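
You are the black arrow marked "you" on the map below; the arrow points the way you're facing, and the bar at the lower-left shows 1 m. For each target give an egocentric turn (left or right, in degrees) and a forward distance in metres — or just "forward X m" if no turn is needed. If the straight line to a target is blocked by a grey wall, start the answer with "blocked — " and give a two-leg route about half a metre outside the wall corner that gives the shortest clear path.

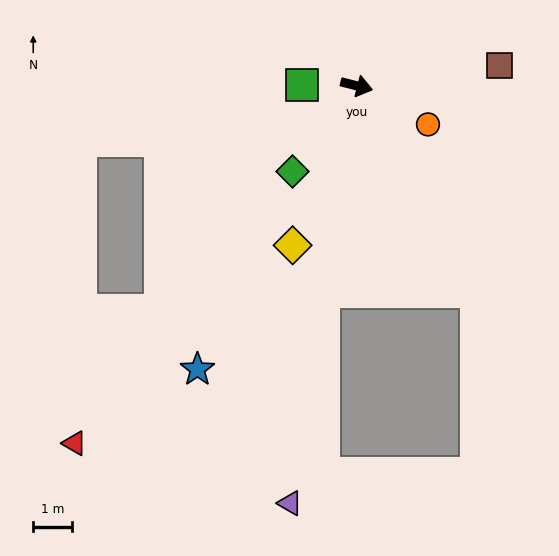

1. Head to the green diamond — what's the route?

turn right 113°, forward 2.7 m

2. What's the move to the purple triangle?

turn right 85°, forward 10.8 m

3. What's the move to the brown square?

turn left 22°, forward 3.7 m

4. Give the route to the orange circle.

turn right 14°, forward 2.1 m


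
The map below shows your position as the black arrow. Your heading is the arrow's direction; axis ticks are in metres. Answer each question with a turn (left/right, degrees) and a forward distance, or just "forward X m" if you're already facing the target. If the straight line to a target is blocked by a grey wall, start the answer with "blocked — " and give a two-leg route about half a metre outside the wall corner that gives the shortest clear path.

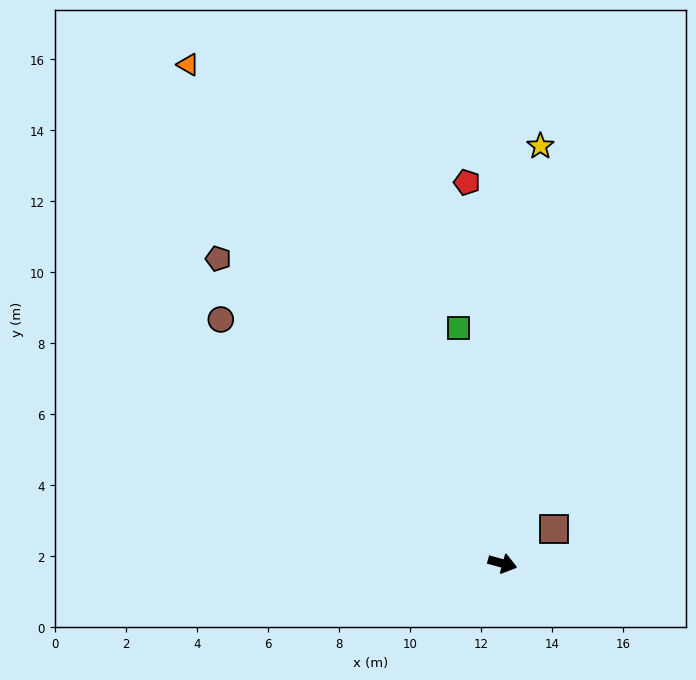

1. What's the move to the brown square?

turn left 49°, forward 1.7 m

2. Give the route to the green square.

turn left 116°, forward 6.8 m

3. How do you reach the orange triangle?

turn left 138°, forward 16.6 m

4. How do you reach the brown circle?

turn left 155°, forward 10.5 m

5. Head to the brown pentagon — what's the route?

turn left 148°, forward 11.7 m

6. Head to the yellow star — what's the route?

turn left 100°, forward 11.8 m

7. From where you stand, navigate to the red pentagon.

turn left 111°, forward 10.8 m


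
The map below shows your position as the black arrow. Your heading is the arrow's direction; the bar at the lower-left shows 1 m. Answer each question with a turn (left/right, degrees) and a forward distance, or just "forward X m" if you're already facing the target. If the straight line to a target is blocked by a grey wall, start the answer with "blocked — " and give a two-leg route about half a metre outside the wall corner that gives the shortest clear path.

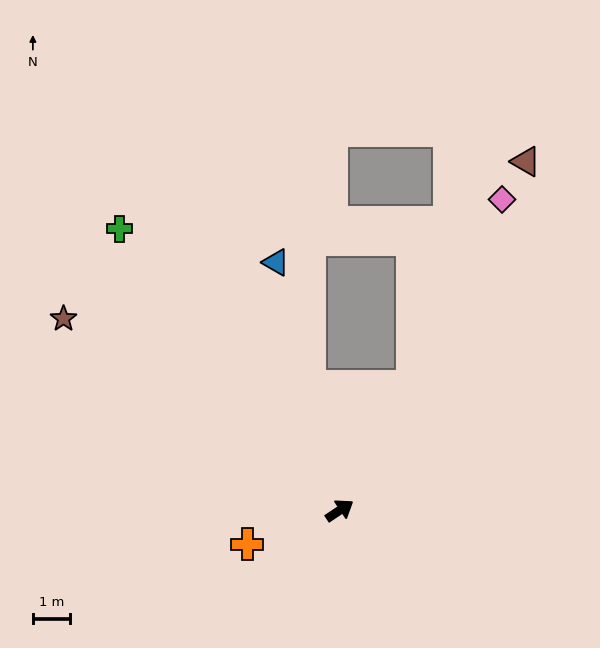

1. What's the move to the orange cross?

turn left 166°, forward 2.6 m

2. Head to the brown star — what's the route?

turn left 111°, forward 9.0 m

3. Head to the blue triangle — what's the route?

turn left 71°, forward 6.9 m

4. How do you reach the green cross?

turn left 94°, forward 9.6 m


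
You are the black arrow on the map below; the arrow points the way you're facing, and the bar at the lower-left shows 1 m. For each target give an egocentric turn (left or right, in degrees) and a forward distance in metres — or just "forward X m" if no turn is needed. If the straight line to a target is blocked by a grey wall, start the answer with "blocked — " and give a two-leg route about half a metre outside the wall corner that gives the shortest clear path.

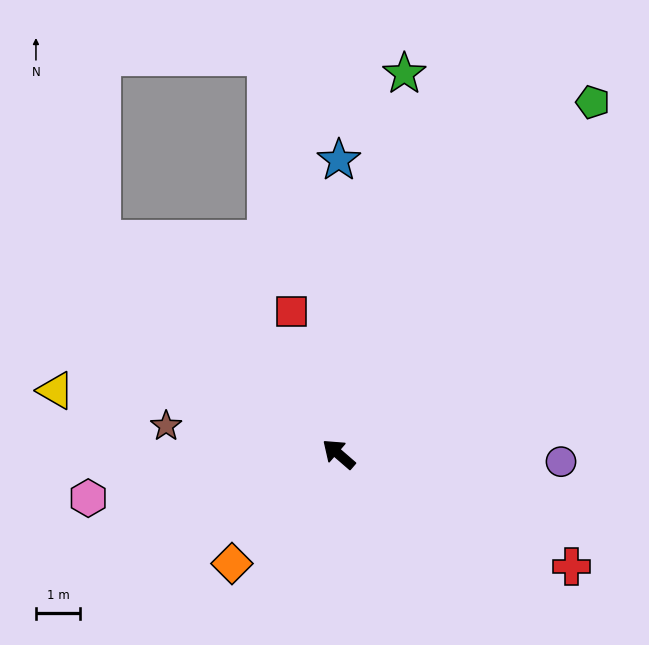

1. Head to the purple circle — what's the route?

turn right 141°, forward 5.0 m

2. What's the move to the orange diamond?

turn left 87°, forward 3.5 m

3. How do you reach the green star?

turn right 59°, forward 8.7 m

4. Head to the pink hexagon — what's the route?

turn left 51°, forward 5.7 m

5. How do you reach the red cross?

turn right 165°, forward 5.8 m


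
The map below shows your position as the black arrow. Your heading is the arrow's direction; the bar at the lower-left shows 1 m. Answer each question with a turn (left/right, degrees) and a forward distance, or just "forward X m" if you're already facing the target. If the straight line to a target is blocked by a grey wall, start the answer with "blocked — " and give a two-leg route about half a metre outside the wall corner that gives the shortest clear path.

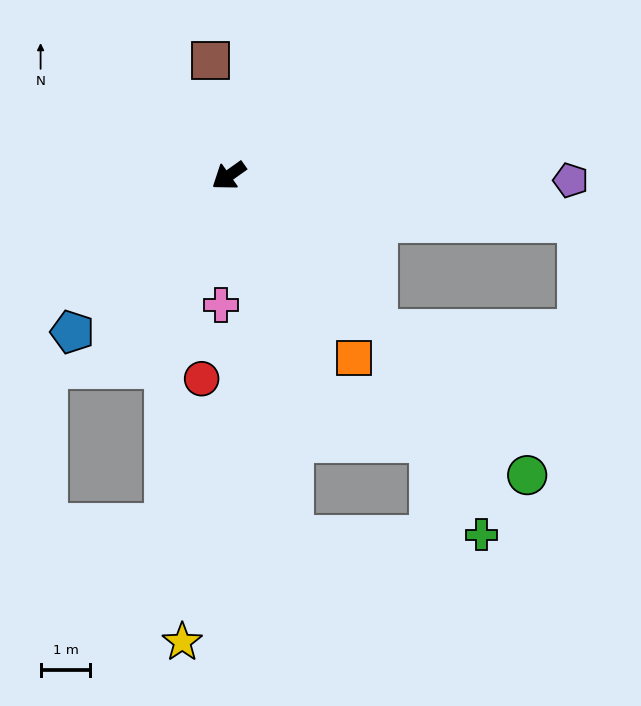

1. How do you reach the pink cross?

turn left 51°, forward 2.6 m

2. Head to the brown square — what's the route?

turn right 116°, forward 2.3 m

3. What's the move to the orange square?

turn left 89°, forward 4.4 m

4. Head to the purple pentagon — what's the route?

turn left 144°, forward 6.9 m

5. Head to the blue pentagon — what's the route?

turn left 10°, forward 4.4 m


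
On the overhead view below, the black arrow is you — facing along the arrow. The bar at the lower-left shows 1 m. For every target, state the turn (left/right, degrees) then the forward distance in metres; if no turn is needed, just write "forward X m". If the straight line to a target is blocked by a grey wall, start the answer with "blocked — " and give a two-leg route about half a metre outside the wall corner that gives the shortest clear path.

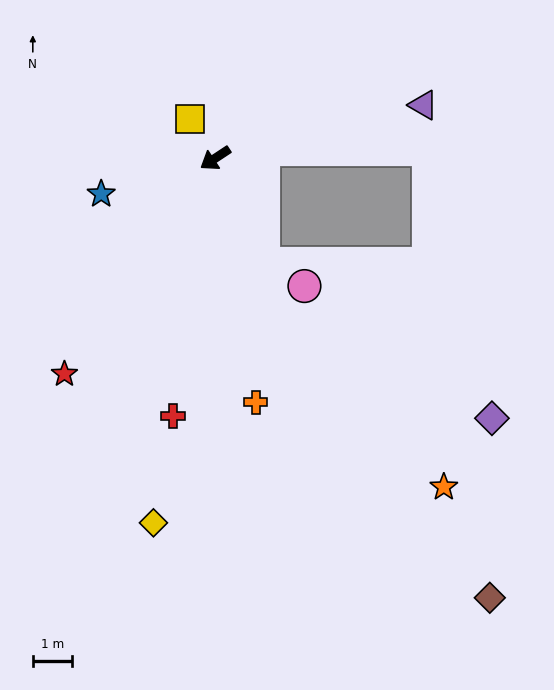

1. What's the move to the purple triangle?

turn left 161°, forward 5.5 m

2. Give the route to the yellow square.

turn right 91°, forward 1.2 m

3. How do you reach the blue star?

turn right 16°, forward 3.1 m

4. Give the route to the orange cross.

turn left 66°, forward 6.4 m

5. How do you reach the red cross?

turn left 47°, forward 6.8 m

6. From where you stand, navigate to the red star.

turn left 22°, forward 6.8 m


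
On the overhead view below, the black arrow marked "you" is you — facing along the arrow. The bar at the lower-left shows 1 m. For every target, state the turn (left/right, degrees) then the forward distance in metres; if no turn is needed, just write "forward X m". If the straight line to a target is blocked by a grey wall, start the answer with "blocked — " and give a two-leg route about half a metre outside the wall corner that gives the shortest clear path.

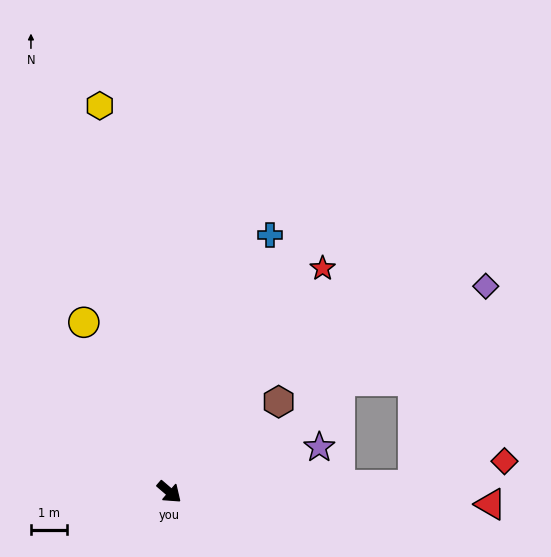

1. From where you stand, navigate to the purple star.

turn left 57°, forward 4.3 m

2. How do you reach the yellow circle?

turn left 157°, forward 5.3 m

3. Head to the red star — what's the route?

turn left 96°, forward 7.5 m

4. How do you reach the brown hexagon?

turn left 80°, forward 3.9 m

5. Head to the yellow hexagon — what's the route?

turn left 141°, forward 10.8 m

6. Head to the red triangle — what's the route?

turn left 38°, forward 8.9 m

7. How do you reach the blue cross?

turn left 109°, forward 7.6 m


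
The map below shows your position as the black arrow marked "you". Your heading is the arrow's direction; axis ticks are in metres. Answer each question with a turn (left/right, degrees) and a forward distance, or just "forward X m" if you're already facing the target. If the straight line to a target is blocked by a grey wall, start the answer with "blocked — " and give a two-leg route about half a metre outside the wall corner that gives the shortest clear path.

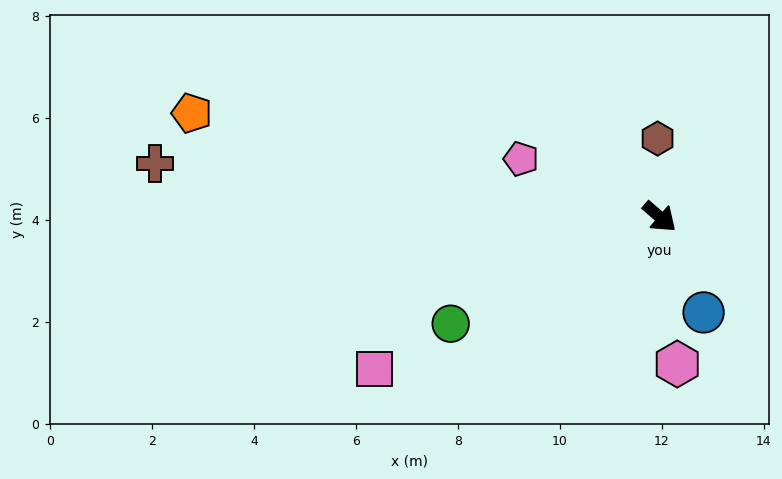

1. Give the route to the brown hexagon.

turn left 132°, forward 1.5 m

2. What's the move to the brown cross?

turn right 145°, forward 10.0 m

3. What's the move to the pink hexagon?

turn right 42°, forward 2.9 m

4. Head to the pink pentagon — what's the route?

turn right 162°, forward 2.9 m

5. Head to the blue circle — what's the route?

turn right 24°, forward 2.1 m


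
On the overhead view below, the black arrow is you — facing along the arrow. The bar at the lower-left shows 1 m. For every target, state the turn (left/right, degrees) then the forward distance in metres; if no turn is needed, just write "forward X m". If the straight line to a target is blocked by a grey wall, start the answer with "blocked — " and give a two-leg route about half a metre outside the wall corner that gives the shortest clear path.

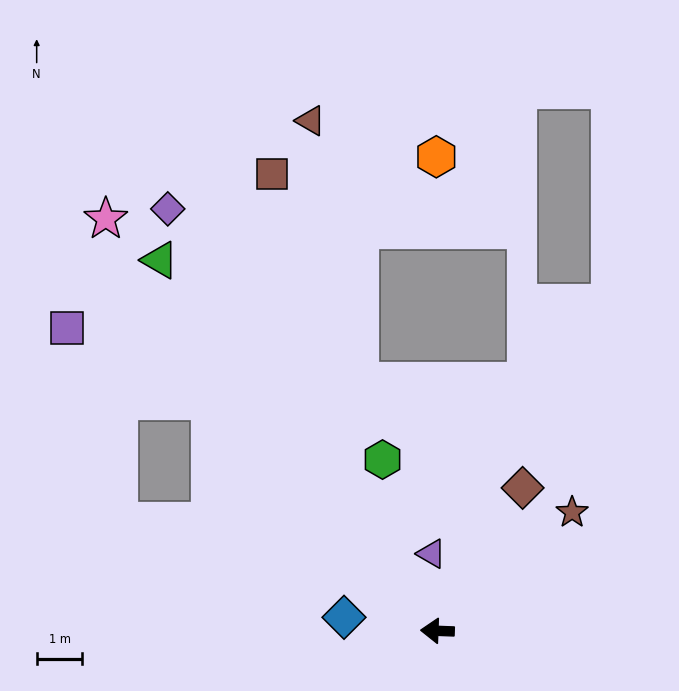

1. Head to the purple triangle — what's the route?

turn right 83°, forward 1.7 m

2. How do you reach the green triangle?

turn right 51°, forward 10.1 m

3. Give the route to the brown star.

turn right 136°, forward 3.9 m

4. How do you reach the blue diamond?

turn right 6°, forward 2.1 m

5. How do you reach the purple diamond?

turn right 55°, forward 10.9 m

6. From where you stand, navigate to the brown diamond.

turn right 119°, forward 3.6 m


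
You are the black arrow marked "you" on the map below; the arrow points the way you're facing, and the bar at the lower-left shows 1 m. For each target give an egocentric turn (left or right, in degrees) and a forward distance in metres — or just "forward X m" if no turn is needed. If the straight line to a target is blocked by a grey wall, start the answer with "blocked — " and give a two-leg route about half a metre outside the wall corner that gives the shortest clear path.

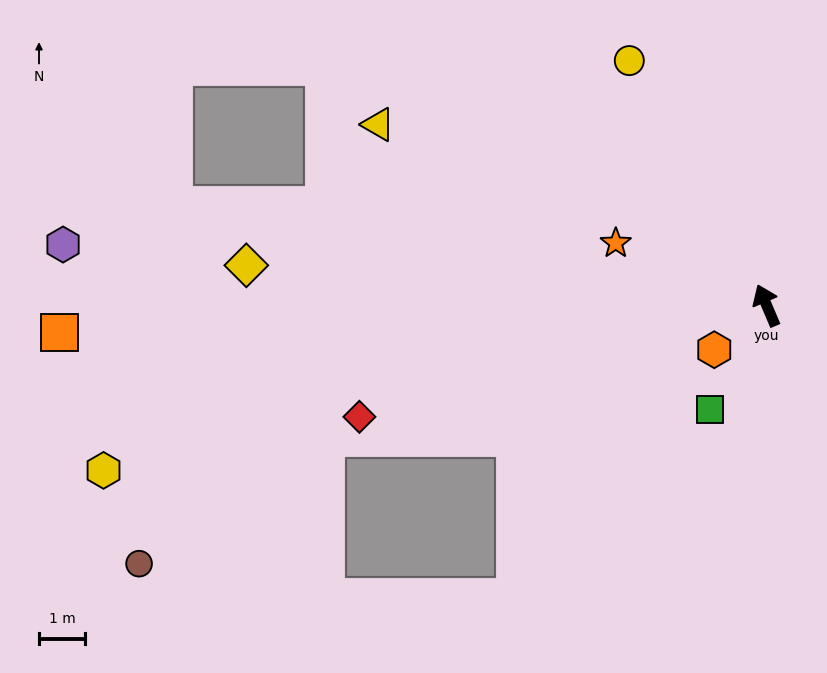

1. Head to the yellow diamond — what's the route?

turn left 63°, forward 11.2 m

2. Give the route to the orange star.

turn left 45°, forward 3.5 m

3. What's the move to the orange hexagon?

turn left 107°, forward 1.5 m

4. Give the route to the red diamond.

turn left 82°, forward 9.1 m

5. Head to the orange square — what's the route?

turn left 69°, forward 15.2 m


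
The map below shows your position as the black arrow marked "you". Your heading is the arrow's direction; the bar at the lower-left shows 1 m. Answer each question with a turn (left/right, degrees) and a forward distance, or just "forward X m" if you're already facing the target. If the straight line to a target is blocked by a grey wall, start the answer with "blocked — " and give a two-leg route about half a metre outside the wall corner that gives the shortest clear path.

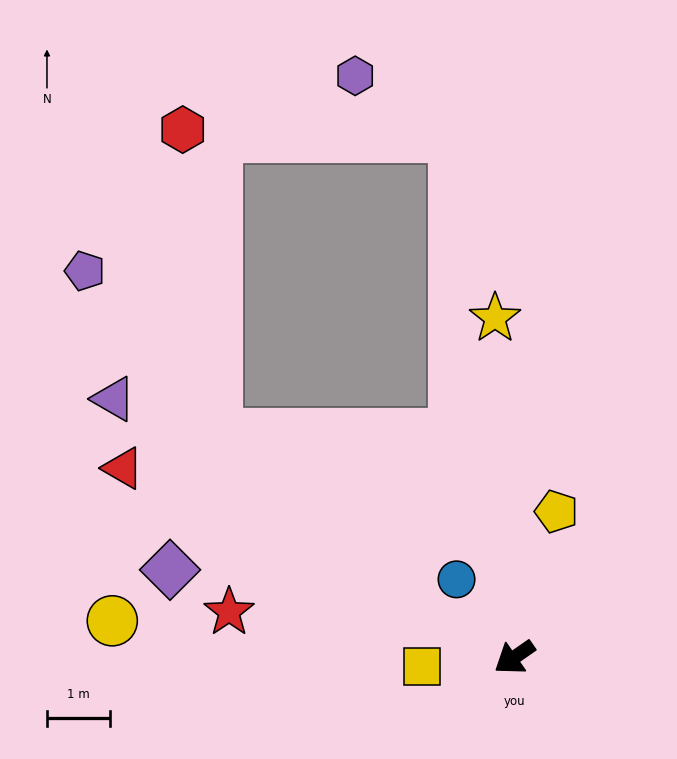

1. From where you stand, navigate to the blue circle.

turn right 88°, forward 1.6 m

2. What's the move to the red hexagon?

blocked — turn right 71°, forward 5.9 m, then turn right 48°, forward 4.9 m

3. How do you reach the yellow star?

turn right 122°, forward 5.4 m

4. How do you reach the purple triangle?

turn right 68°, forward 7.6 m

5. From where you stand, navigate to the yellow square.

turn right 29°, forward 1.5 m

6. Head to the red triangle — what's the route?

turn right 61°, forward 6.9 m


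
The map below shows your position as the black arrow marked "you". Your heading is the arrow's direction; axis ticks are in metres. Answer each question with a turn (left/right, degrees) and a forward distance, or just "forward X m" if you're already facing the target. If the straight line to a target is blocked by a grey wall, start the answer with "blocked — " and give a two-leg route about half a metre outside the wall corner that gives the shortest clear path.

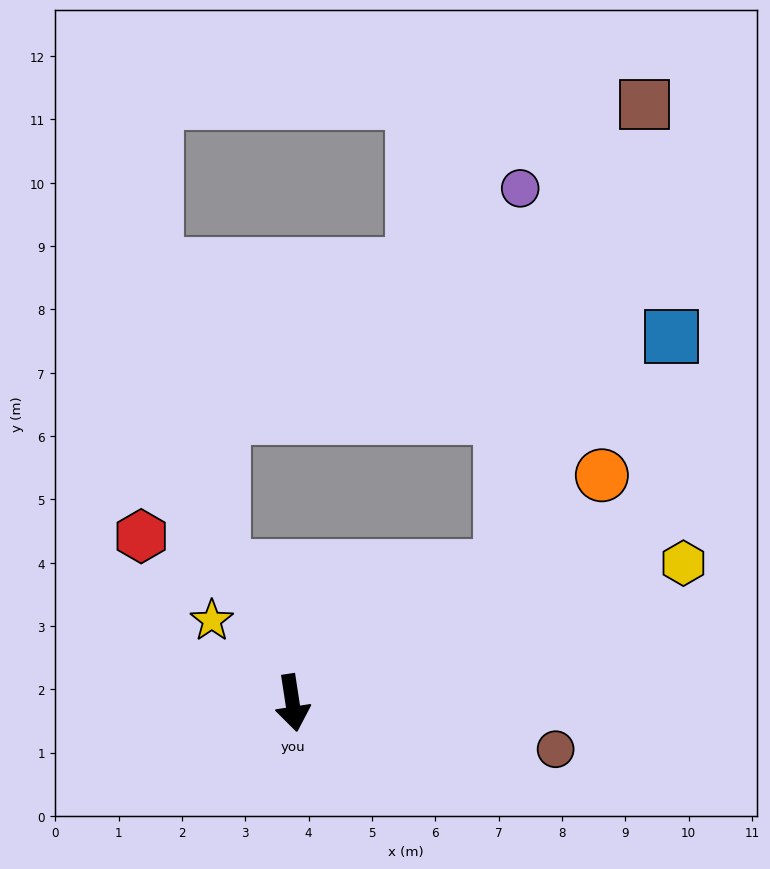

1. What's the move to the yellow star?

turn right 144°, forward 1.8 m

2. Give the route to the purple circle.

blocked — turn left 115°, forward 3.9 m, then turn left 53°, forward 6.0 m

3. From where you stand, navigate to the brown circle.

turn left 71°, forward 4.2 m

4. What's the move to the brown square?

blocked — turn left 115°, forward 3.9 m, then turn left 39°, forward 7.6 m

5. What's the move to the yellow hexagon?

turn left 101°, forward 6.6 m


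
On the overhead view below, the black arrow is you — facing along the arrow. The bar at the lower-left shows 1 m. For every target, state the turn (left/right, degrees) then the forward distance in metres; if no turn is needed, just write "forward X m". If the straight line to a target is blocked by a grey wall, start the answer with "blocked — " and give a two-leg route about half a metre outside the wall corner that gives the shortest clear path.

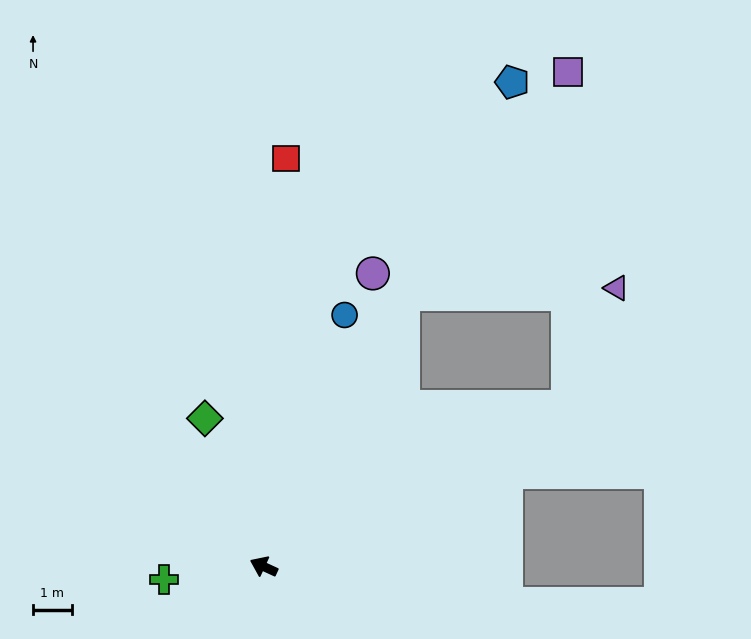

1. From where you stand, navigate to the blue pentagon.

turn right 92°, forward 14.2 m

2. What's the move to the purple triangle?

blocked — turn right 127°, forward 8.9 m, then turn left 39°, forward 3.3 m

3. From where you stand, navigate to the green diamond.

turn right 44°, forward 4.1 m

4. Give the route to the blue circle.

turn right 83°, forward 6.9 m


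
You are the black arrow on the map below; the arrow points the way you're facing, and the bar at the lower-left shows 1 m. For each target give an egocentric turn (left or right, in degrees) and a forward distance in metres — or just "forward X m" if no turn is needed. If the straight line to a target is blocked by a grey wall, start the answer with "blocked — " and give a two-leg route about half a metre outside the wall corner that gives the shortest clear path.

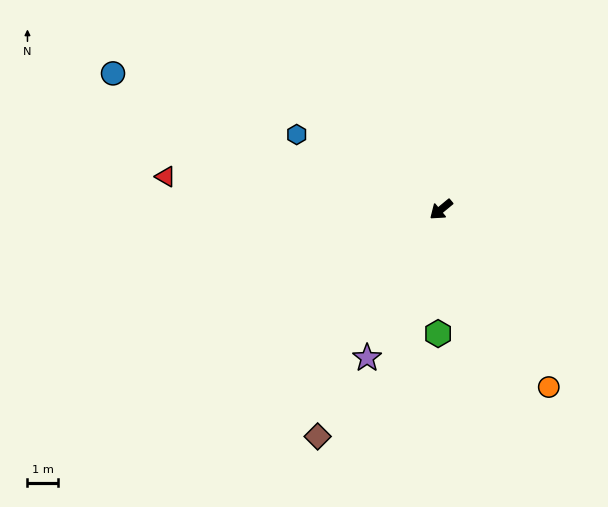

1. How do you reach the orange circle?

turn left 82°, forward 6.8 m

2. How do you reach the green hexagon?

turn left 49°, forward 4.1 m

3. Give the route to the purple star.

turn left 24°, forward 5.4 m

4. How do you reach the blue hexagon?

turn right 67°, forward 5.3 m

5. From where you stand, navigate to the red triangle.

turn right 46°, forward 9.1 m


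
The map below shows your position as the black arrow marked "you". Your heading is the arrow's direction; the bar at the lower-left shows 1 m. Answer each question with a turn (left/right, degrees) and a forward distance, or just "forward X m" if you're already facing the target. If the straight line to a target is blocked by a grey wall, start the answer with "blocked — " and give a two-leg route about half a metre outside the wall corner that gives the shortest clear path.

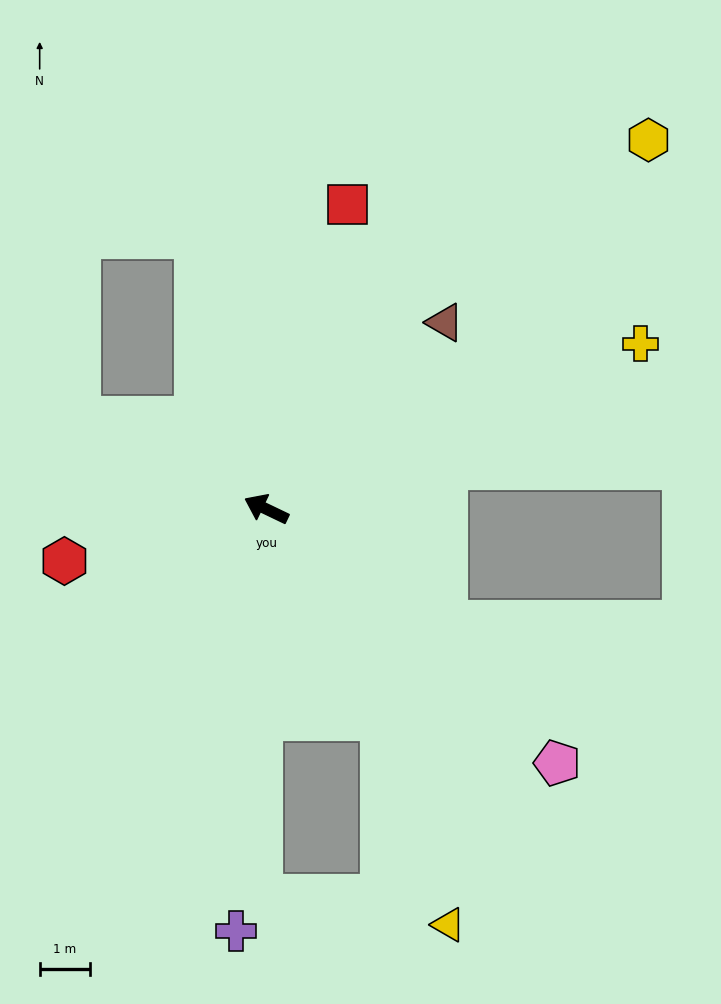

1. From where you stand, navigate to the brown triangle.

turn right 108°, forward 5.1 m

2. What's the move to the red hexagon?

turn left 40°, forward 4.2 m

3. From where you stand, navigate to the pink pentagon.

turn left 164°, forward 7.7 m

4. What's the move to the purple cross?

turn left 112°, forward 8.4 m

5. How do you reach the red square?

turn right 79°, forward 6.3 m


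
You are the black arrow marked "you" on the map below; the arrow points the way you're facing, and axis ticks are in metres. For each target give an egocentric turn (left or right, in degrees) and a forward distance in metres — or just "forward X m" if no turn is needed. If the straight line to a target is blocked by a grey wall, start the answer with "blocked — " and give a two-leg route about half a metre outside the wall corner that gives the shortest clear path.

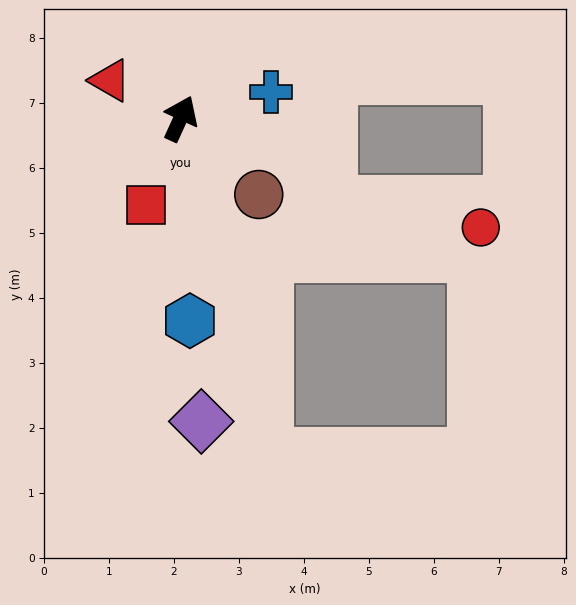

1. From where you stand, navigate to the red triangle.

turn left 86°, forward 1.2 m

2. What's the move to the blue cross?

turn right 49°, forward 1.4 m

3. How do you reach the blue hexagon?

turn right 153°, forward 3.1 m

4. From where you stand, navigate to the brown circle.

turn right 110°, forward 1.7 m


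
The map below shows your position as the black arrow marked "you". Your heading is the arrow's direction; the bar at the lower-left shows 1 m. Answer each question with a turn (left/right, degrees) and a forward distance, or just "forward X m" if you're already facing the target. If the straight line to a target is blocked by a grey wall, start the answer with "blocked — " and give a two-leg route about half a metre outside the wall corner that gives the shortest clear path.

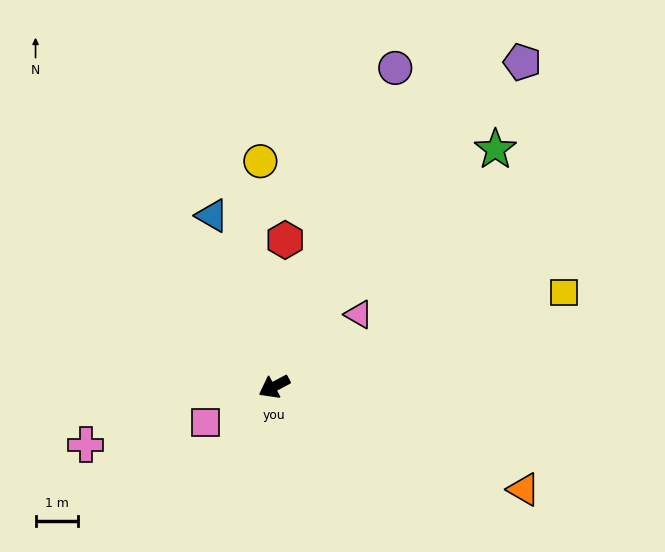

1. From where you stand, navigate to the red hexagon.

turn right 122°, forward 3.4 m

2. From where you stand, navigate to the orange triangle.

turn left 129°, forward 6.3 m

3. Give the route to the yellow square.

turn left 170°, forward 7.1 m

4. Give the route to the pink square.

forward 1.8 m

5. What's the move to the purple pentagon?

turn right 156°, forward 9.6 m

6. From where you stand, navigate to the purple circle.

turn right 139°, forward 8.0 m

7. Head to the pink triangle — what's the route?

turn right 168°, forward 2.6 m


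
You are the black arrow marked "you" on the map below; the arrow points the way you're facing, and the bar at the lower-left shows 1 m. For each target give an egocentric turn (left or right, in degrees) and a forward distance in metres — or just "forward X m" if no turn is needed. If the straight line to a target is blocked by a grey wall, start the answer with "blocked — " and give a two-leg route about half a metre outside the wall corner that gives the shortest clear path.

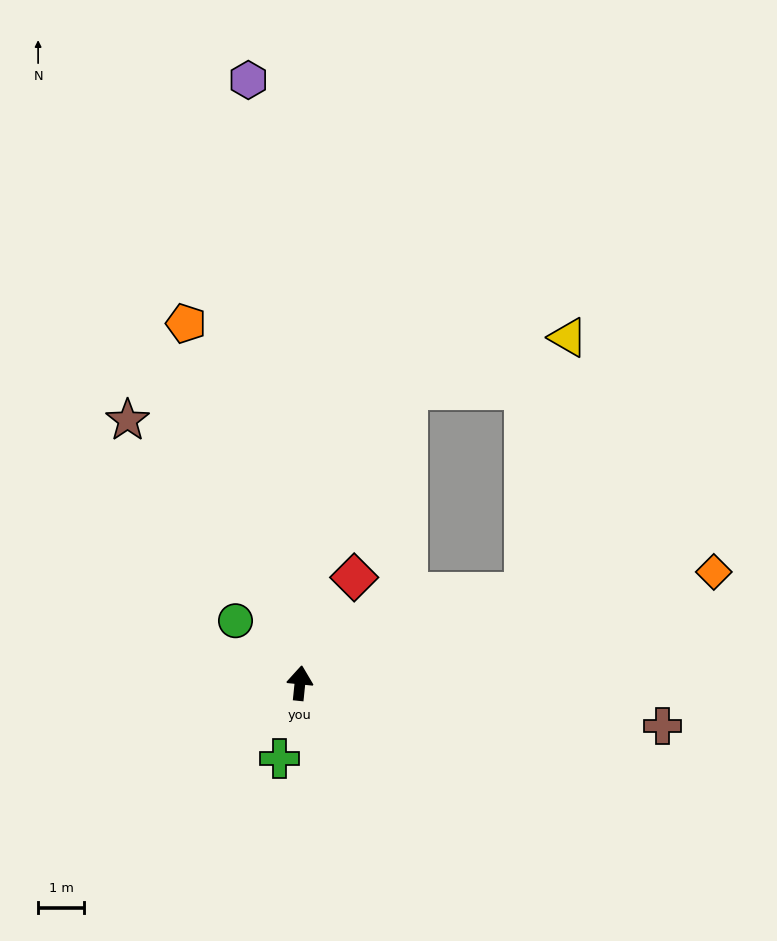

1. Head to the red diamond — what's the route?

turn right 21°, forward 2.6 m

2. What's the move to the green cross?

turn left 171°, forward 1.7 m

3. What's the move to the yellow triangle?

blocked — turn right 62°, forward 5.2 m, then turn left 58°, forward 5.6 m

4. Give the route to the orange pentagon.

turn left 23°, forward 8.1 m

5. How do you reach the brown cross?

turn right 91°, forward 7.9 m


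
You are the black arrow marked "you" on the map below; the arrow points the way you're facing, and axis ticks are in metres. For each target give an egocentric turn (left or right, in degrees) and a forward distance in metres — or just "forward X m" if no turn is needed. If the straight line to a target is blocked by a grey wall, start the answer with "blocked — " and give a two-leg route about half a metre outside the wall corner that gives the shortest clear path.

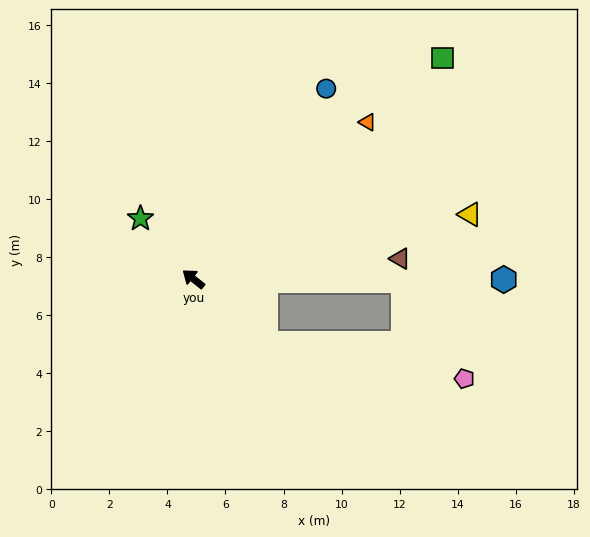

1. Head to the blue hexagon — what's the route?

turn right 142°, forward 10.7 m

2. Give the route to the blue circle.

turn right 86°, forward 8.0 m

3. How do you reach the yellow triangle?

turn right 128°, forward 9.8 m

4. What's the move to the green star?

turn right 10°, forward 2.8 m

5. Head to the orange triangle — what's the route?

turn right 100°, forward 8.1 m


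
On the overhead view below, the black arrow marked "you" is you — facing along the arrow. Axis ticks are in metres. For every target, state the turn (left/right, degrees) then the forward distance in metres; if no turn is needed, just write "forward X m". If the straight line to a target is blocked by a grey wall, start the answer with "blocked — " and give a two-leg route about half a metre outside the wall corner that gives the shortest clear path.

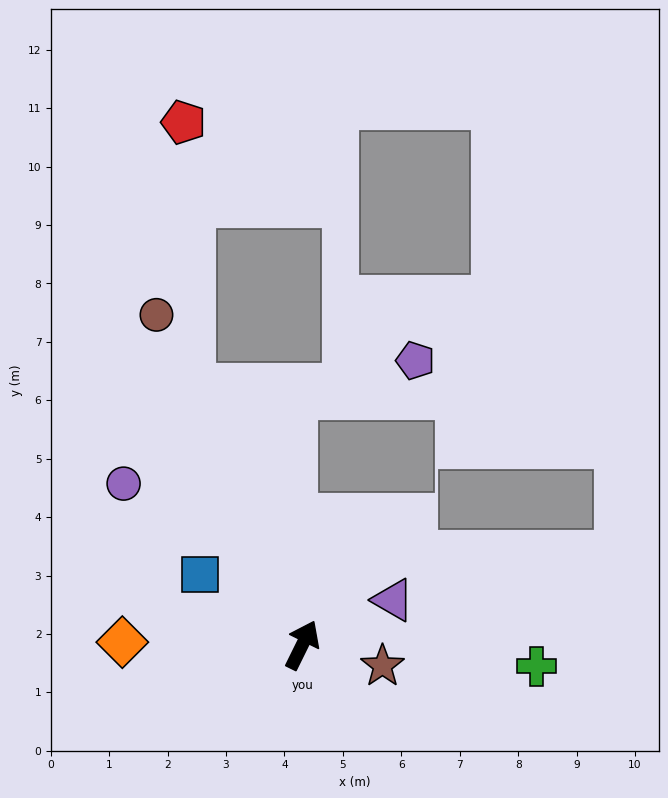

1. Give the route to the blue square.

turn left 82°, forward 2.1 m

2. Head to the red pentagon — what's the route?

blocked — turn left 50°, forward 4.8 m, then turn right 22°, forward 4.6 m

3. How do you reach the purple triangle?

turn right 37°, forward 1.7 m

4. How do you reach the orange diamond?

turn left 115°, forward 3.1 m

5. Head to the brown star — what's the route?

turn right 78°, forward 1.4 m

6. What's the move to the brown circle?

turn left 50°, forward 6.2 m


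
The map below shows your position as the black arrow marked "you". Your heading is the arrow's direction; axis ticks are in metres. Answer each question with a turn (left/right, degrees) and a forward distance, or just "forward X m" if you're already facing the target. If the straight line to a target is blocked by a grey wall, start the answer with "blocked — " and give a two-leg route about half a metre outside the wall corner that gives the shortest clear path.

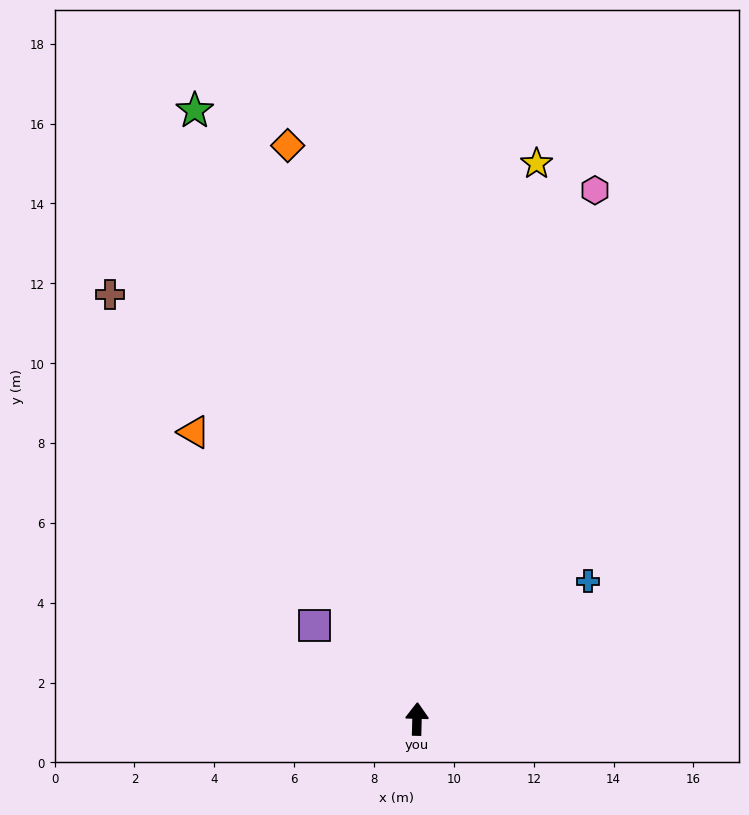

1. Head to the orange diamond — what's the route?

turn left 14°, forward 14.7 m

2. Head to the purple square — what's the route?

turn left 49°, forward 3.5 m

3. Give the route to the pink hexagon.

turn right 17°, forward 14.0 m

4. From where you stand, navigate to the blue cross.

turn right 50°, forward 5.5 m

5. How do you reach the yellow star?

turn right 11°, forward 14.2 m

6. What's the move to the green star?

turn left 22°, forward 16.2 m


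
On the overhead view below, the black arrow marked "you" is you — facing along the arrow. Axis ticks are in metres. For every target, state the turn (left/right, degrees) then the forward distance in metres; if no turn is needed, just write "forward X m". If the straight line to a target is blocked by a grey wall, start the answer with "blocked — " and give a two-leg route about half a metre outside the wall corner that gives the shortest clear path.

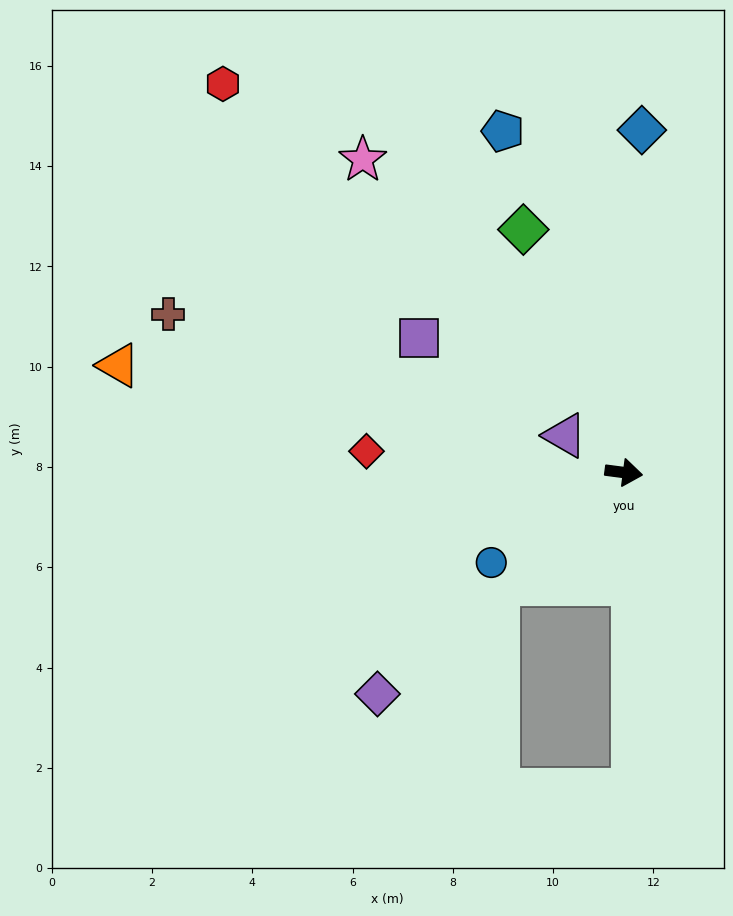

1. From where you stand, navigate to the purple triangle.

turn left 155°, forward 1.4 m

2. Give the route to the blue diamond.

turn left 94°, forward 6.8 m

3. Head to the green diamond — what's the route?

turn left 120°, forward 5.2 m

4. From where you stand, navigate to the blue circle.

turn right 138°, forward 3.2 m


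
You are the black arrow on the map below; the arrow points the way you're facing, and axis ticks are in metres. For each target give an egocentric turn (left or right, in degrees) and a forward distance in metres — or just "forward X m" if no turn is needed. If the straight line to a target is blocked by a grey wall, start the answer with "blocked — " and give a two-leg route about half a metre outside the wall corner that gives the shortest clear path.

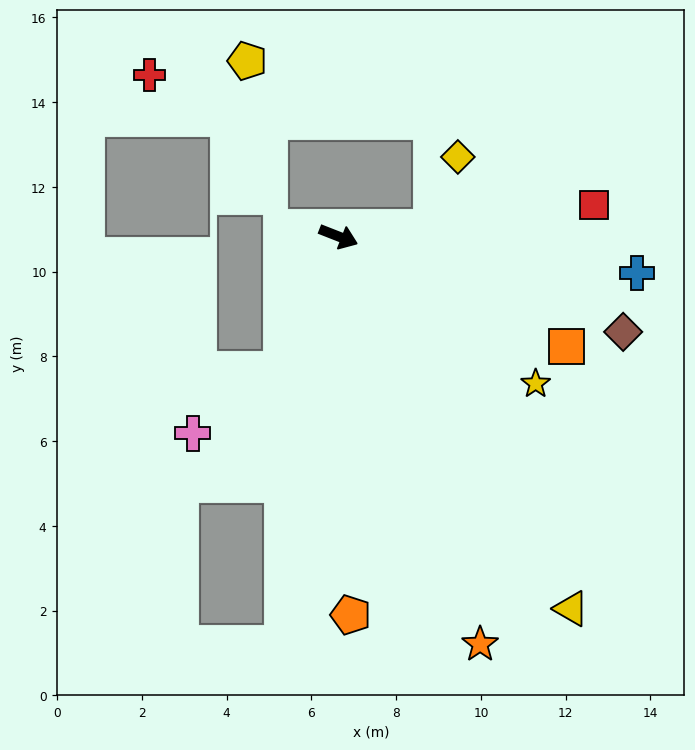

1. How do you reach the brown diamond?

turn left 3°, forward 7.1 m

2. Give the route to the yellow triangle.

turn right 37°, forward 10.4 m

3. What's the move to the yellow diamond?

blocked — turn left 27°, forward 2.2 m, then turn left 63°, forward 1.8 m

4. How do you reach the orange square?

turn right 4°, forward 6.0 m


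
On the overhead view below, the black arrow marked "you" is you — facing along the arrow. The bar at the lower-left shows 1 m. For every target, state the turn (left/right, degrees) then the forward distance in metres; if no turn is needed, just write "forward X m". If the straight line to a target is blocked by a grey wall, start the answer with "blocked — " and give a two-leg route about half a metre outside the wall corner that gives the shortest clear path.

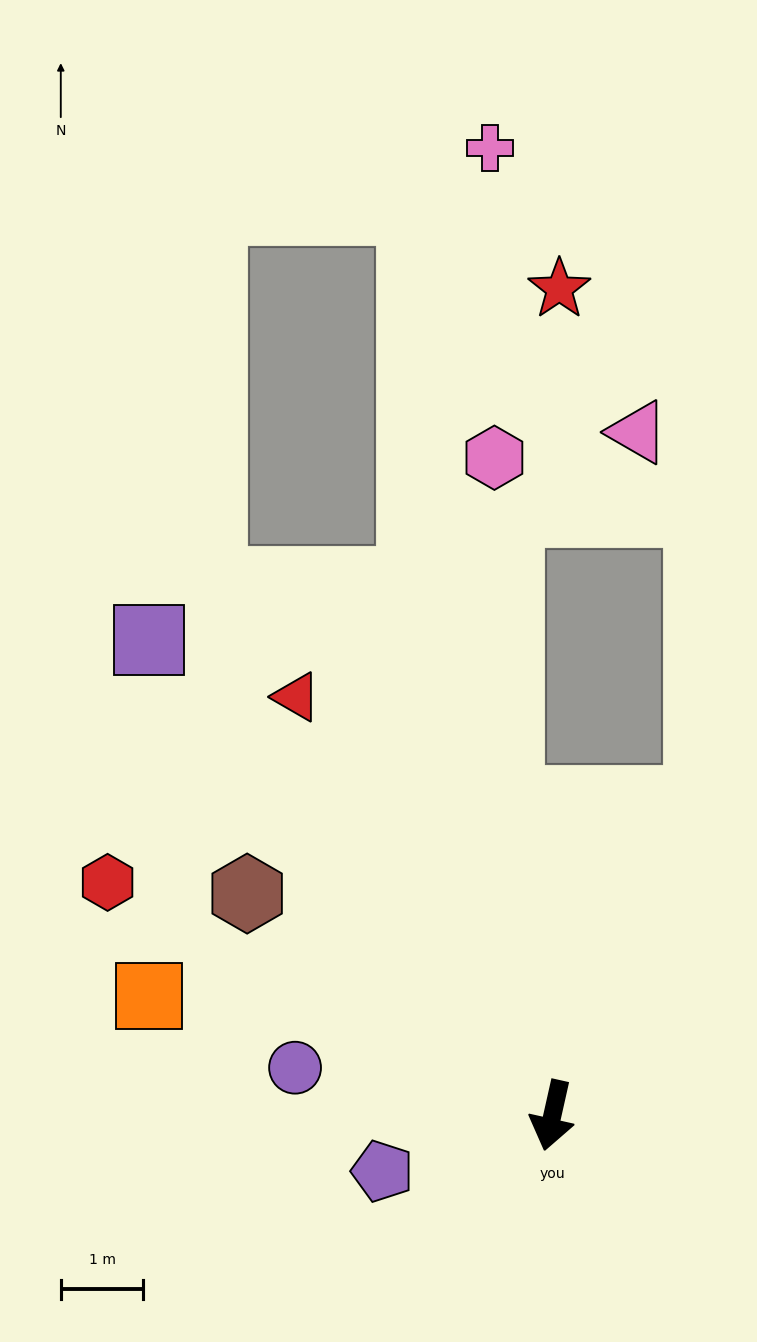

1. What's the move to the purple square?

turn right 127°, forward 7.5 m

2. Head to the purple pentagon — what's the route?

turn right 59°, forward 2.2 m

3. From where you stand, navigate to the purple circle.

turn right 88°, forward 3.2 m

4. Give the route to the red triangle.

turn right 136°, forward 5.9 m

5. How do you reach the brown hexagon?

turn right 113°, forward 4.6 m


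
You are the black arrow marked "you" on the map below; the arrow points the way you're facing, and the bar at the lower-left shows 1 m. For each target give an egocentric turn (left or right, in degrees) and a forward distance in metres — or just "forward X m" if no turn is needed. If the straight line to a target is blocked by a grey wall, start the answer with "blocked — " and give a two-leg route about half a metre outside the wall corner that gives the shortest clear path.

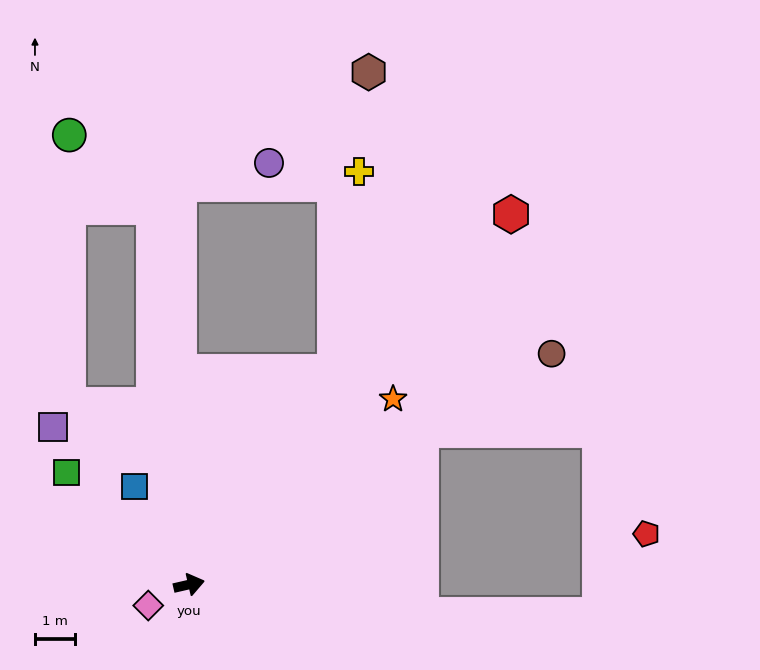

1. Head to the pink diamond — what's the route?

turn right 166°, forward 1.1 m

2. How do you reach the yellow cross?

blocked — turn left 43°, forward 6.4 m, then turn left 27°, forward 5.0 m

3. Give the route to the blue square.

turn left 106°, forward 2.8 m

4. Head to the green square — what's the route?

turn left 125°, forward 4.1 m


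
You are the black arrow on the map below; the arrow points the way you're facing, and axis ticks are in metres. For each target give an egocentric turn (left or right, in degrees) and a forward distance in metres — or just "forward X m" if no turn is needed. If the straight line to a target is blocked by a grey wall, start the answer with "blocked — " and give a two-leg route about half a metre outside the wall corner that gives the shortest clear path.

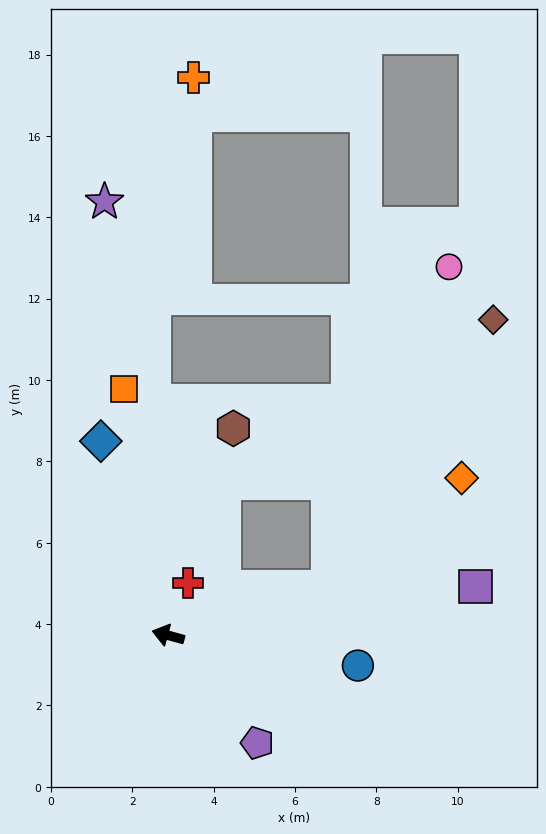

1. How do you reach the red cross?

turn right 95°, forward 1.4 m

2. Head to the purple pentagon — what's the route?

turn left 145°, forward 3.4 m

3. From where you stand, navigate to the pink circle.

blocked — turn right 148°, forward 4.1 m, then turn left 53°, forward 8.4 m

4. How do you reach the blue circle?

turn right 174°, forward 4.7 m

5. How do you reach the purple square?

turn right 156°, forward 7.6 m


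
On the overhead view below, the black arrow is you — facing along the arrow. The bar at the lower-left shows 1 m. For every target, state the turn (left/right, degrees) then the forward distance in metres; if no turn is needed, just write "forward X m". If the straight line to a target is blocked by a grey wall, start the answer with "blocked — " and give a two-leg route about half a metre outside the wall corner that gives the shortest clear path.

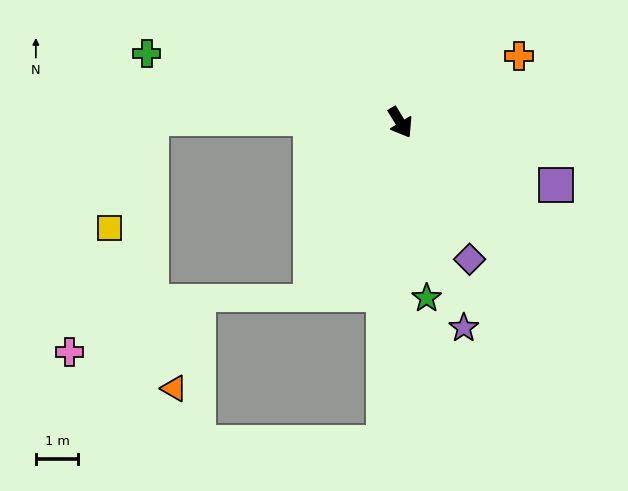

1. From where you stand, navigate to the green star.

turn right 23°, forward 4.2 m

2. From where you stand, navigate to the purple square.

turn left 37°, forward 3.9 m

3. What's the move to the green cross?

turn right 137°, forward 6.2 m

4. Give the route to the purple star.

turn right 14°, forward 5.1 m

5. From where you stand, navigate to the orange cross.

turn left 88°, forward 3.2 m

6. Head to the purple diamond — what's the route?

turn right 5°, forward 3.6 m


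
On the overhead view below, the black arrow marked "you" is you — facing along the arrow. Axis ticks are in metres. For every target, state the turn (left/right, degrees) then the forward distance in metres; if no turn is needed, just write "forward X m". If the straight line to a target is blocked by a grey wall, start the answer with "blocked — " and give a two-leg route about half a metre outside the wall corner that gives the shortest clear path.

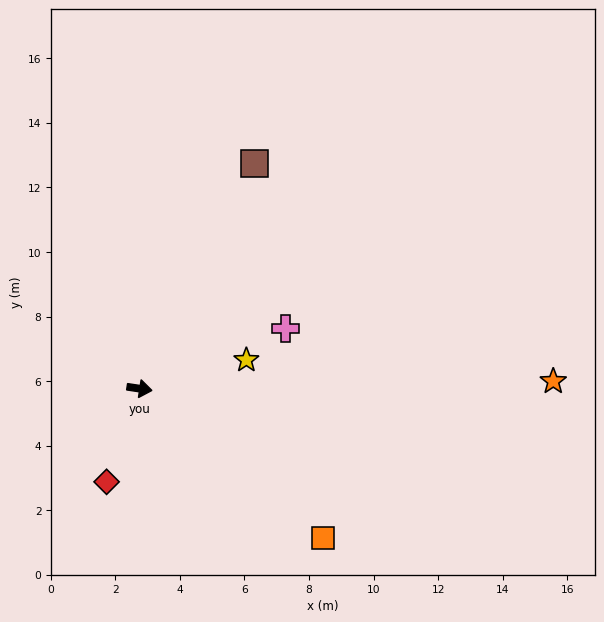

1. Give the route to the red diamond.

turn right 101°, forward 3.1 m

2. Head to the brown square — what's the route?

turn left 71°, forward 7.8 m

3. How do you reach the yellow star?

turn left 23°, forward 3.4 m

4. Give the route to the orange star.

turn left 10°, forward 12.8 m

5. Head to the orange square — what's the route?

turn right 31°, forward 7.3 m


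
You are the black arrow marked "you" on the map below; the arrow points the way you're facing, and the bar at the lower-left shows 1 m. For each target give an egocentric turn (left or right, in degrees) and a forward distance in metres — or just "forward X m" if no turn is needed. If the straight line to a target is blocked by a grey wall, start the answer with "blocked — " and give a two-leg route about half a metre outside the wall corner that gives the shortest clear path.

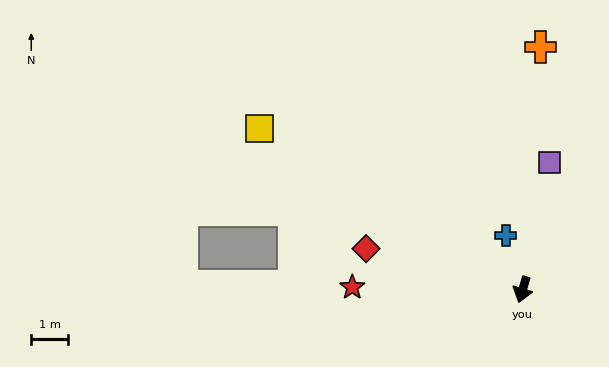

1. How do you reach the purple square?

turn right 175°, forward 3.5 m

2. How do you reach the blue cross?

turn right 146°, forward 1.5 m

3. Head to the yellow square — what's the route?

turn right 105°, forward 8.4 m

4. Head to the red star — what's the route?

turn right 74°, forward 4.6 m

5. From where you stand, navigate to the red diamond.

turn right 88°, forward 4.4 m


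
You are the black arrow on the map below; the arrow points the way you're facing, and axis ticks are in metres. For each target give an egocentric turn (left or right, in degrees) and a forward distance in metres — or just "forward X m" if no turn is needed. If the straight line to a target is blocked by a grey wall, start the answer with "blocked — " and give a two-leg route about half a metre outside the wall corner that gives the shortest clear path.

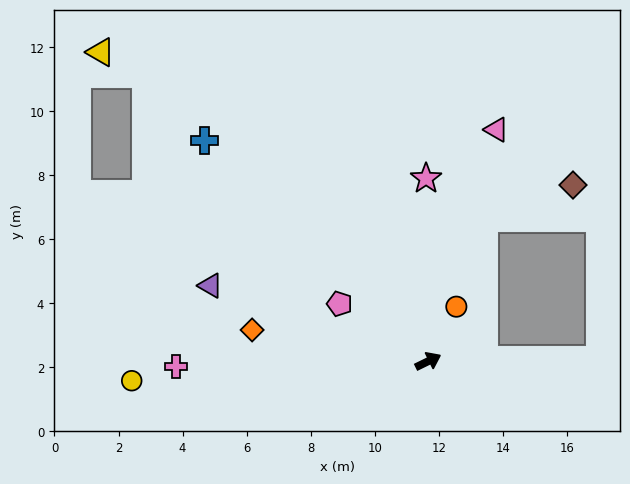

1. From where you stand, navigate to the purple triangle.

turn left 135°, forward 7.2 m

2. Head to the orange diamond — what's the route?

turn left 144°, forward 5.6 m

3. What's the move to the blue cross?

turn left 109°, forward 9.8 m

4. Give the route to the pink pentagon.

turn left 121°, forward 3.3 m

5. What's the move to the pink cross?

turn left 155°, forward 7.9 m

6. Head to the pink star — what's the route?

turn left 65°, forward 5.7 m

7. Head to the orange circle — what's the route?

turn left 37°, forward 1.9 m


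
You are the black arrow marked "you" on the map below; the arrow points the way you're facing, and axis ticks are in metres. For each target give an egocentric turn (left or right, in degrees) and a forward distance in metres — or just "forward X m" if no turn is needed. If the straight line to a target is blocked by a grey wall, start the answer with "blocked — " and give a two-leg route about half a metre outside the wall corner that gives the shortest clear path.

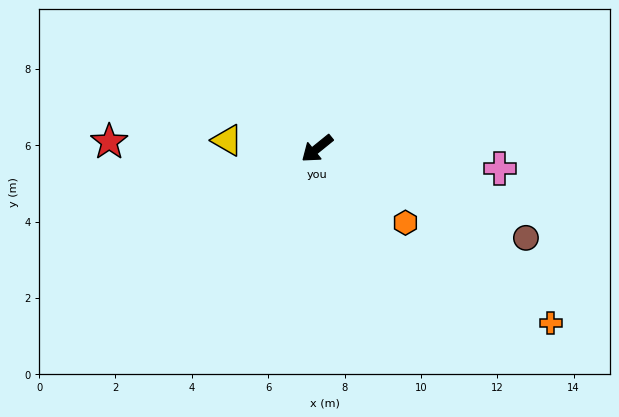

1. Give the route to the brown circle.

turn left 118°, forward 5.9 m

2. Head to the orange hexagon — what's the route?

turn left 101°, forward 3.0 m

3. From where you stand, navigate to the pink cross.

turn left 135°, forward 4.8 m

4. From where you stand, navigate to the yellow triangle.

turn right 44°, forward 2.4 m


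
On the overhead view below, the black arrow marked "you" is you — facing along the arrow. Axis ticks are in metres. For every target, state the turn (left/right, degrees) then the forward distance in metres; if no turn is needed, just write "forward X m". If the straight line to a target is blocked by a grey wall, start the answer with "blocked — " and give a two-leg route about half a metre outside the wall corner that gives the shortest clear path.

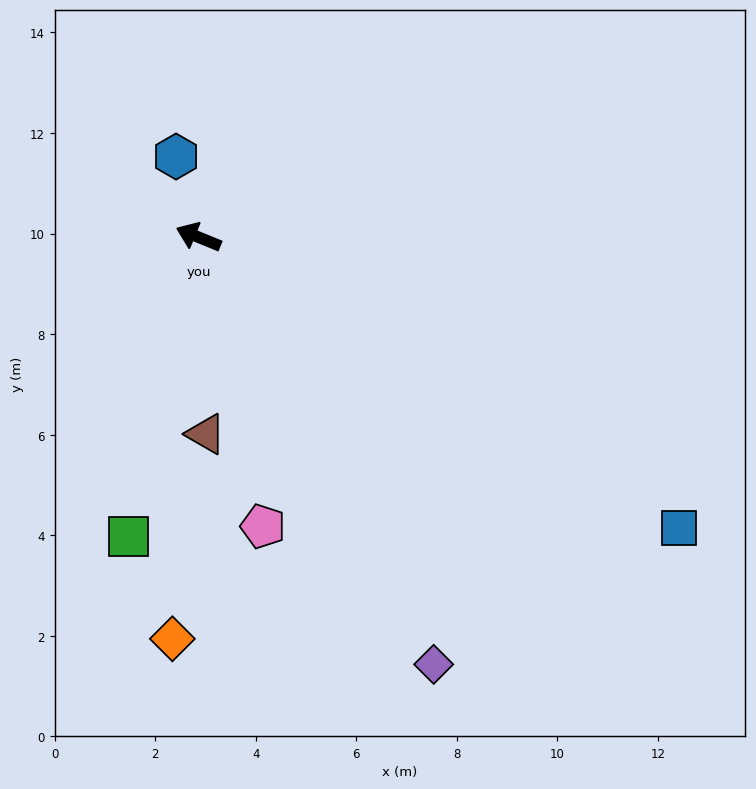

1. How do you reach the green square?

turn left 99°, forward 6.1 m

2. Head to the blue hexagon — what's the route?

turn right 52°, forward 1.7 m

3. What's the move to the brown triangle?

turn left 114°, forward 3.9 m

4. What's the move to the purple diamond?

turn left 141°, forward 9.7 m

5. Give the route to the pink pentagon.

turn left 125°, forward 5.9 m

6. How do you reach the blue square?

turn left 171°, forward 11.2 m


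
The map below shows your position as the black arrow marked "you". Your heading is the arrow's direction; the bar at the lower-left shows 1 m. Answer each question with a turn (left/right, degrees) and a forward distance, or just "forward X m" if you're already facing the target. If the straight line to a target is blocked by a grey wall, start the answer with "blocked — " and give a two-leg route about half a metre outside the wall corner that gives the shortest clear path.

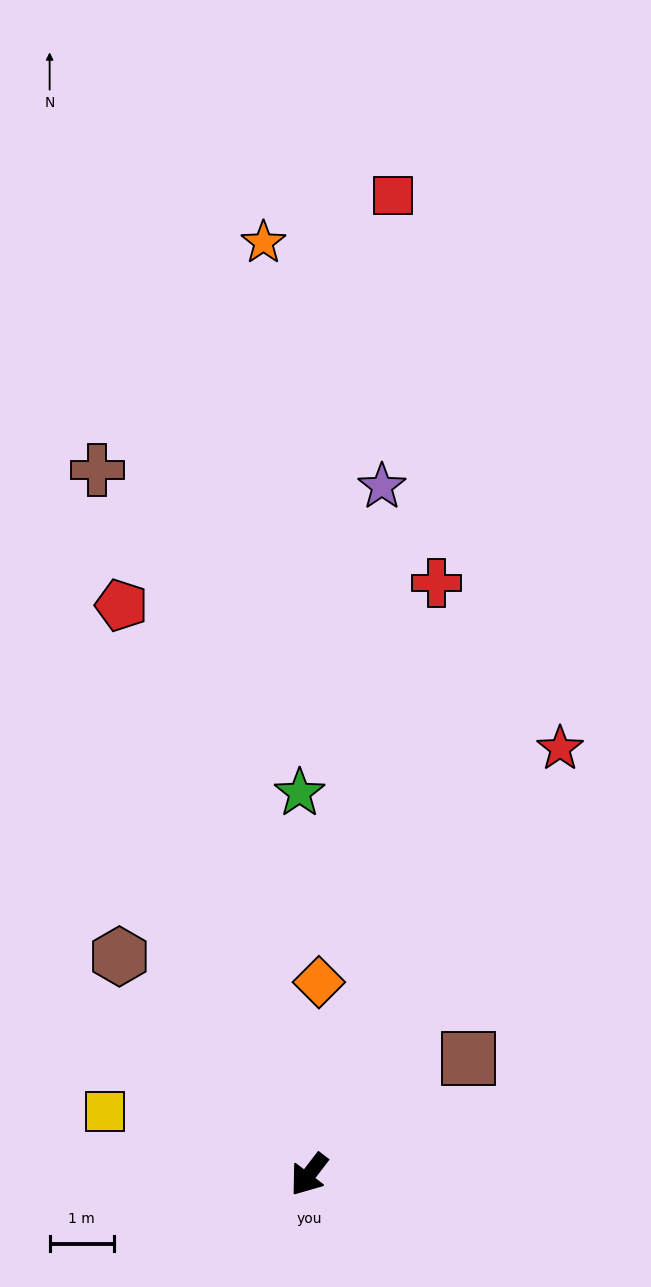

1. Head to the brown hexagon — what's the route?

turn right 102°, forward 4.5 m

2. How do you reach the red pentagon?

turn right 124°, forward 9.3 m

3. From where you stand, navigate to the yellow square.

turn right 70°, forward 3.3 m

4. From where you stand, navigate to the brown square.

turn left 164°, forward 3.1 m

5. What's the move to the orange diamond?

turn right 145°, forward 3.0 m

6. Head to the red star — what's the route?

turn right 173°, forward 7.7 m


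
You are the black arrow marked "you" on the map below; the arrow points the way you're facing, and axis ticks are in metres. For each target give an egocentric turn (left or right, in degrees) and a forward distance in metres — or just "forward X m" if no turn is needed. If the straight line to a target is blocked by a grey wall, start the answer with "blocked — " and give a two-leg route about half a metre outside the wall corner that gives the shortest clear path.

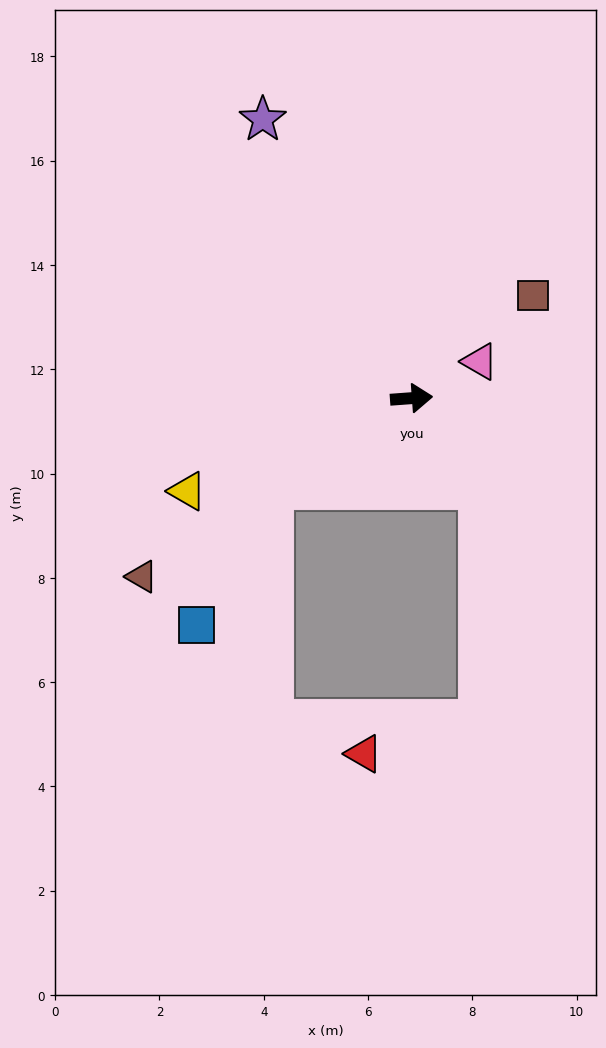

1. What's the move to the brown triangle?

turn right 151°, forward 6.2 m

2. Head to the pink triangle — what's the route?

turn left 24°, forward 1.5 m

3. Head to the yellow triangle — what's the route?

turn right 162°, forward 4.7 m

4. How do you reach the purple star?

turn left 114°, forward 6.1 m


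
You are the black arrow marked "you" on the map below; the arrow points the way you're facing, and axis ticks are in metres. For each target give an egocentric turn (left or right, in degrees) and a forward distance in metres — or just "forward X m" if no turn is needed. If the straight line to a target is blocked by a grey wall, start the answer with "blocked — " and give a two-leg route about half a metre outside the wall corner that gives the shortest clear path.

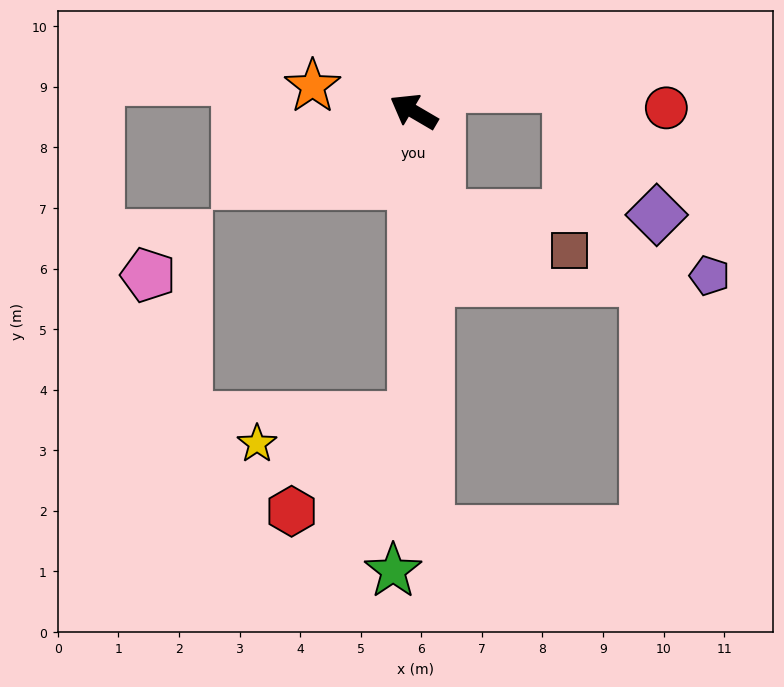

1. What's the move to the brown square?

blocked — turn left 134°, forward 1.8 m, then turn left 61°, forward 2.2 m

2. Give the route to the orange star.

turn left 16°, forward 1.7 m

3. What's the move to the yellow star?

blocked — turn left 120°, forward 5.0 m, then turn right 80°, forward 2.6 m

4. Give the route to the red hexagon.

blocked — turn left 120°, forward 5.0 m, then turn right 52°, forward 2.5 m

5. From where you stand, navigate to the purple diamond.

blocked — turn left 134°, forward 1.8 m, then turn left 76°, forward 3.6 m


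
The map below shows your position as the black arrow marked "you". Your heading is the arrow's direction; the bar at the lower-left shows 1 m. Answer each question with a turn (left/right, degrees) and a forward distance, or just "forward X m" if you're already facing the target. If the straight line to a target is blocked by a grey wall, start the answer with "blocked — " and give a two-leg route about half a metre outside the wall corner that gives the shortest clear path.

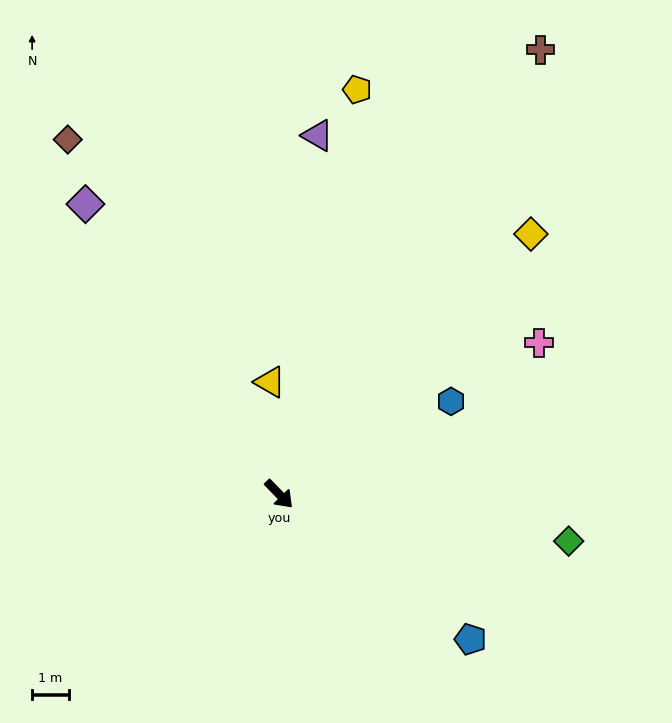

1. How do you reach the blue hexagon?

turn left 74°, forward 5.3 m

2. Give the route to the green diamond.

turn left 37°, forward 8.0 m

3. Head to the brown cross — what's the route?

turn left 105°, forward 14.1 m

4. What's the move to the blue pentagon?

turn left 9°, forward 6.6 m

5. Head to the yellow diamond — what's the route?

turn left 92°, forward 9.9 m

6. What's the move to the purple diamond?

turn left 169°, forward 9.5 m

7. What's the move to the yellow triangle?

turn left 140°, forward 3.1 m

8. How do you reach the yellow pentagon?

turn left 125°, forward 11.2 m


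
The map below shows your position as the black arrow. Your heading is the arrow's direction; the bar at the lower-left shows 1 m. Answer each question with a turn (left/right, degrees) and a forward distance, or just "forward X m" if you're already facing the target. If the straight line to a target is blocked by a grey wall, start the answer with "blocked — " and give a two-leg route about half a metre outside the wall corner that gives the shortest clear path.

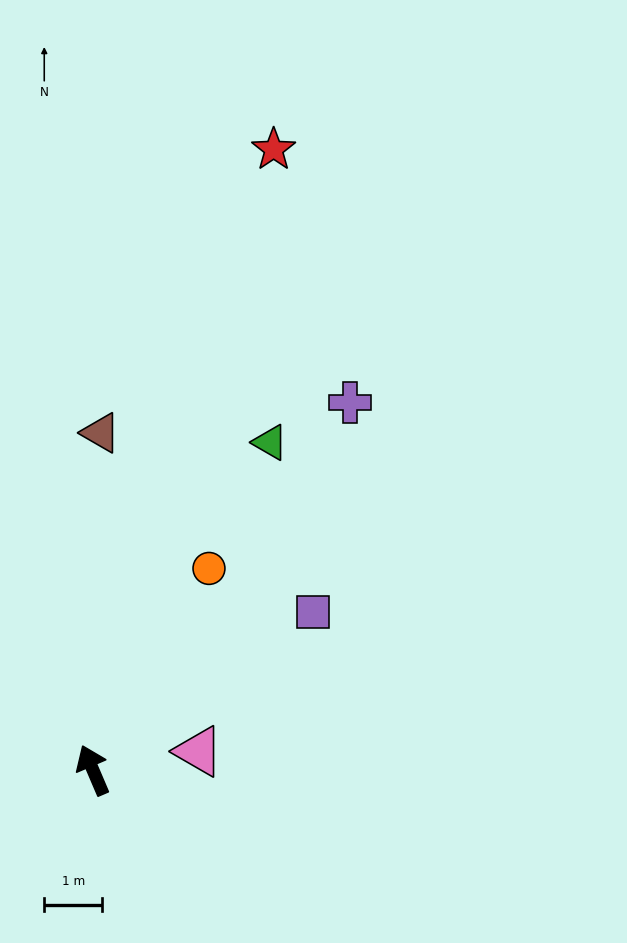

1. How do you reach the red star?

turn right 39°, forward 11.2 m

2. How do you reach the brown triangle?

turn right 24°, forward 5.8 m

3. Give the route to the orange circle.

turn right 53°, forward 4.0 m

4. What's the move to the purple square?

turn right 77°, forward 4.7 m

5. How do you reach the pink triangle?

turn right 103°, forward 1.9 m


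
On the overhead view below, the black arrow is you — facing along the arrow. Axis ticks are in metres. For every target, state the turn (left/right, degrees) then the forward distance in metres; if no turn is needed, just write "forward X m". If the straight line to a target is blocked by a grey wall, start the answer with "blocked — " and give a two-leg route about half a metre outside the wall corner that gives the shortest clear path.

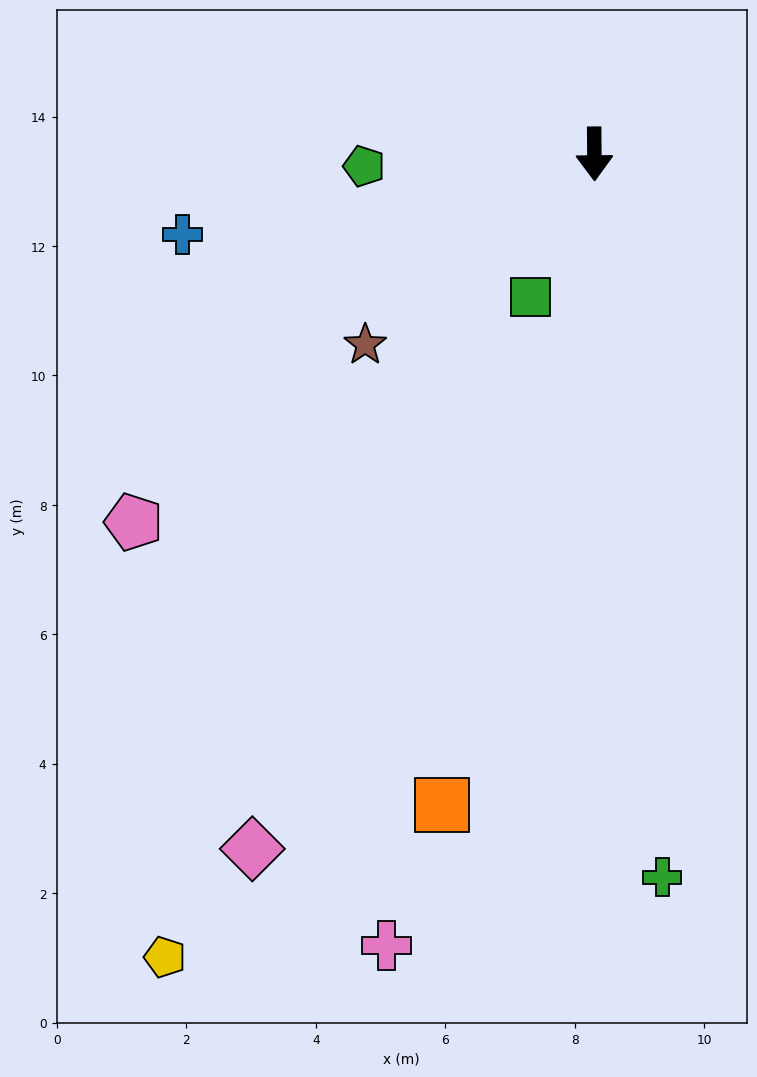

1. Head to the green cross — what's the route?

turn left 5°, forward 11.2 m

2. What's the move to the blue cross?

turn right 79°, forward 6.5 m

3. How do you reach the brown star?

turn right 51°, forward 4.6 m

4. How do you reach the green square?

turn right 25°, forward 2.4 m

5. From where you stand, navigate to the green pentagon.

turn right 87°, forward 3.6 m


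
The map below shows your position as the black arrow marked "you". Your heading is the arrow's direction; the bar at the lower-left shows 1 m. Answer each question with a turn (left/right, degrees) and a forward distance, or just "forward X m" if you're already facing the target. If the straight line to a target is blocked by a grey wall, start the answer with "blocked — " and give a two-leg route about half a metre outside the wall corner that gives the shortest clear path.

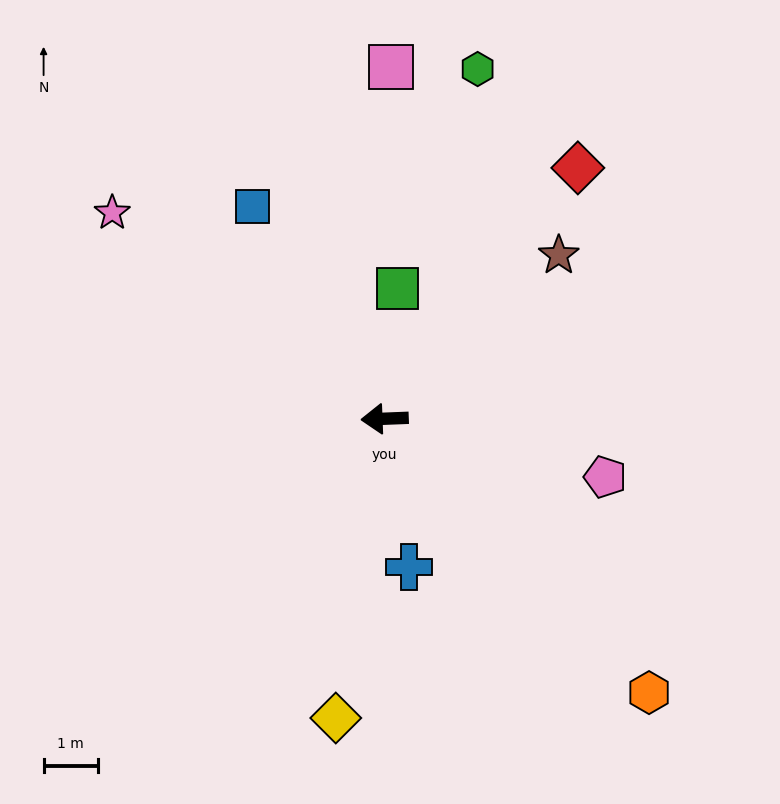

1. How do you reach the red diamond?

turn right 130°, forward 5.8 m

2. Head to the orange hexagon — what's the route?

turn left 132°, forward 7.0 m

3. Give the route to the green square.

turn right 98°, forward 2.4 m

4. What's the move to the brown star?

turn right 139°, forward 4.4 m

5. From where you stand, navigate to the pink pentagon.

turn left 163°, forward 4.2 m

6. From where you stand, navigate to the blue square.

turn right 60°, forward 4.6 m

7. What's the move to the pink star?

turn right 39°, forward 6.3 m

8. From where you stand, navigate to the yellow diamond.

turn left 78°, forward 5.6 m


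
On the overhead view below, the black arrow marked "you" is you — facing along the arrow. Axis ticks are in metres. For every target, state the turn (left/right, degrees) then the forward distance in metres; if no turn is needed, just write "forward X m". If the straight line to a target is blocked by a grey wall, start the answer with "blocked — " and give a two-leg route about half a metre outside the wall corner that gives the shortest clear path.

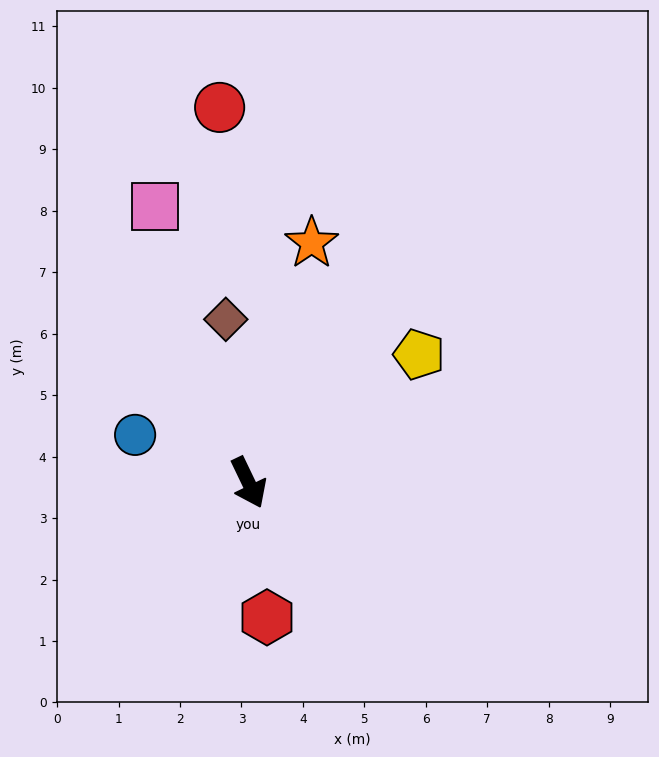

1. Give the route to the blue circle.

turn right 138°, forward 2.0 m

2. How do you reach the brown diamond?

turn left 162°, forward 2.7 m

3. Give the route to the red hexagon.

turn right 18°, forward 2.2 m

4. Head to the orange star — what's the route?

turn left 140°, forward 4.0 m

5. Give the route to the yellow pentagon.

turn left 101°, forward 3.5 m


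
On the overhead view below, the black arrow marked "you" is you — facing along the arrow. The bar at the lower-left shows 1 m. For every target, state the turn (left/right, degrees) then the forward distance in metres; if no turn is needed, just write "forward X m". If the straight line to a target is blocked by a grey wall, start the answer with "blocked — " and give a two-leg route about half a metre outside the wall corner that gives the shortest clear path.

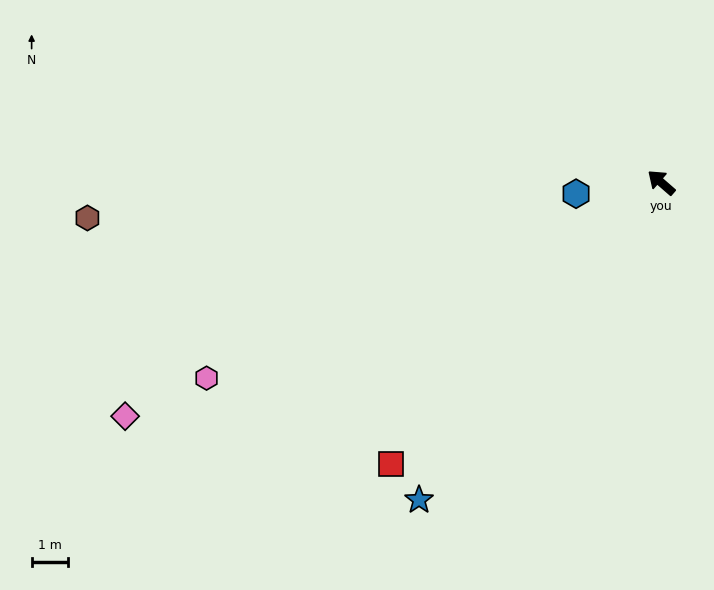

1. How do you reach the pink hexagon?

turn left 64°, forward 13.7 m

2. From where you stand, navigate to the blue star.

turn left 94°, forward 11.0 m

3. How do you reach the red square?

turn left 87°, forward 10.8 m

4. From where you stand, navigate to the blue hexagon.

turn left 49°, forward 2.4 m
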